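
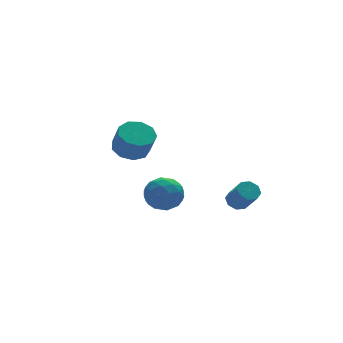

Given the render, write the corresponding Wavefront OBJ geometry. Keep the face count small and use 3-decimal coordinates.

v 3.88 -2.873 -1.867
v 4.493 -2.672 -1.784
v 4.652 -3.626 -0.65
v 4.04 -3.827 -0.733
v 4.168 -2.408 -1.516
v 4.327 -3.361 -0.382
v 3.674 -2.416 -1.454
v 3.834 -3.369 -0.32
v 3.302 -2.692 -1.633
v 3.461 -3.645 -0.499
v 3.268 -3.074 -1.95
v 3.427 -4.028 -0.816
v 3.593 -3.339 -2.218
v 3.752 -4.292 -1.084
v 4.086 -3.331 -2.28
v 4.246 -4.284 -1.146
v 4.459 -3.055 -2.101
v 4.618 -4.008 -0.967
v 0.788 3.246 -0.234
v 1.361 4.03 0.138
v 1.444 3.339 1.467
v 0.872 2.554 1.094
v 0.67 4.159 0.248
v 0.753 3.468 1.577
v 0.035 3.861 0.133
v 0.118 3.17 1.462
v -0.248 3.275 -0.154
v -0.165 2.584 1.174
v -0.046 2.675 -0.479
v 0.037 1.984 0.85
v 0.547 2.342 -0.689
v 0.63 1.651 0.639
v 1.252 2.432 -0.687
v 1.335 1.741 0.642
v 1.741 2.902 -0.472
v 1.824 2.211 0.856
v 1.784 3.533 -0.147
v 1.867 2.842 1.182
v -0.415 -1.68 -1.124
v 0.149 -1.609 -0.203
v -0.049 -3.391 -1.217
v 0.515 -3.32 -0.296
v -0.562 -3.209 -0.281
v -0.788 -2.151 -0.224
v 0.888 -2.849 -1.196
v 0.662 -1.791 -1.139
v 0.955 -2.331 -0.247
v 0.058 -2.554 0.319
v 0.042 -2.446 -1.739
v -0.855 -2.669 -1.173
v -0.165 -1.494 -0.655
v 0.265 -3.506 -0.765
v -0.368 -3.44 -0.756
v -0.036 -3.399 -0.214
v -0.716 -1.813 -0.668
v -0.385 -1.771 -0.126
v -0.802 -2.712 -0.172
v 0.485 -3.229 -1.294
v 0.816 -3.187 -0.752
v 0.136 -1.601 -1.206
v 0.468 -1.56 -0.664
v 0.902 -2.288 -1.248
v 0.64 -1.877 -0.14
v 0.855 -2.883 -0.194
v 1.074 -2.606 -0.724
v 0.941 -1.984 -0.69
v 0.113 -2.008 0.193
v 0.328 -3.014 0.138
v -0.305 -2.948 0.147
v -0.438 -2.327 0.18
v 0.587 -2.433 0.167
v -0.228 -1.986 -1.558
v -0.013 -2.992 -1.613
v 0.538 -2.673 -1.6
v 0.405 -2.052 -1.567
v -0.755 -2.117 -1.226
v -0.54 -3.123 -1.28
v -0.841 -3.016 -0.73
v -0.974 -2.394 -0.696
v -0.487 -2.567 -1.587
f 2 1 5
f 2 5 3
f 3 5 6
f 3 6 4
f 5 1 7
f 5 7 6
f 6 7 8
f 6 8 4
f 7 1 9
f 7 9 8
f 8 9 10
f 8 10 4
f 9 1 11
f 9 11 10
f 10 11 12
f 10 12 4
f 11 1 13
f 11 13 12
f 12 13 14
f 12 14 4
f 13 1 15
f 13 15 14
f 14 15 16
f 14 16 4
f 15 1 17
f 15 17 16
f 16 17 18
f 16 18 4
f 17 1 2
f 17 2 18
f 18 2 3
f 18 3 4
f 20 19 23
f 20 23 21
f 21 23 24
f 21 24 22
f 23 19 25
f 23 25 24
f 24 25 26
f 24 26 22
f 25 19 27
f 25 27 26
f 26 27 28
f 26 28 22
f 27 19 29
f 27 29 28
f 28 29 30
f 28 30 22
f 29 19 31
f 29 31 30
f 30 31 32
f 30 32 22
f 31 19 33
f 31 33 32
f 32 33 34
f 32 34 22
f 33 19 35
f 33 35 34
f 34 35 36
f 34 36 22
f 35 19 37
f 35 37 36
f 36 37 38
f 36 38 22
f 37 19 20
f 37 20 38
f 38 20 21
f 38 21 22
f 39 76 55
f 76 50 79
f 55 79 44
f 76 79 55
f 39 55 51
f 55 44 56
f 51 56 40
f 55 56 51
f 39 51 60
f 51 40 61
f 60 61 46
f 51 61 60
f 39 60 72
f 60 46 75
f 72 75 49
f 60 75 72
f 39 72 76
f 72 49 80
f 76 80 50
f 72 80 76
f 40 56 67
f 56 44 70
f 67 70 48
f 56 70 67
f 44 79 57
f 79 50 78
f 57 78 43
f 79 78 57
f 50 80 77
f 80 49 73
f 77 73 41
f 80 73 77
f 49 75 74
f 75 46 62
f 74 62 45
f 75 62 74
f 46 61 66
f 61 40 63
f 66 63 47
f 61 63 66
f 42 68 54
f 68 48 69
f 54 69 43
f 68 69 54
f 42 54 52
f 54 43 53
f 52 53 41
f 54 53 52
f 42 52 59
f 52 41 58
f 59 58 45
f 52 58 59
f 42 59 64
f 59 45 65
f 64 65 47
f 59 65 64
f 42 64 68
f 64 47 71
f 68 71 48
f 64 71 68
f 43 69 57
f 69 48 70
f 57 70 44
f 69 70 57
f 41 53 77
f 53 43 78
f 77 78 50
f 53 78 77
f 45 58 74
f 58 41 73
f 74 73 49
f 58 73 74
f 47 65 66
f 65 45 62
f 66 62 46
f 65 62 66
f 48 71 67
f 71 47 63
f 67 63 40
f 71 63 67



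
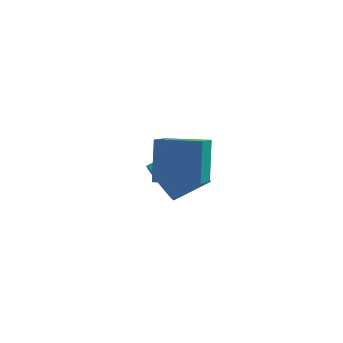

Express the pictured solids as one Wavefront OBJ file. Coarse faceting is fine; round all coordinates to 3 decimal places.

v -2.137 -4.066 2.314
v -2.259 -3.387 3.791
v -2.206 -2.597 1.634
v -2.328 -1.918 3.111
v -0.652 -3.962 2.389
v -0.774 -3.283 3.866
v -0.721 -2.493 1.709
v -0.843 -1.814 3.186
v -2.969 -0.181 0.072
v -2.452 -0.377 -0.56
v -1.394 0.365 0.076
v -1.911 0.561 0.708
v -2.641 -0.004 -0.681
v -1.583 0.738 -0.045
v -2.917 0.321 -0.599
v -1.86 1.063 0.036
v -3.208 0.512 -0.338
v -2.15 1.254 0.297
v -3.435 0.517 0.033
v -2.377 1.259 0.669
v -3.537 0.335 0.414
v -2.479 1.077 1.05
v -3.486 0.015 0.704
v -2.428 0.757 1.34
v -3.297 -0.358 0.825
v -2.239 0.384 1.461
v -3.02 -0.683 0.744
v -1.963 0.059 1.379
v -2.73 -0.874 0.483
v -1.672 -0.132 1.118
v -2.503 -0.879 0.111
v -1.445 -0.137 0.747
v -2.401 -0.697 -0.27
v -1.343 0.045 0.366
f 2 4 1
f 5 2 1
f 1 4 3
f 3 5 1
f 2 8 4
f 6 2 5
f 6 8 2
f 4 8 3
f 7 5 3
f 3 8 7
f 7 6 5
f 8 6 7
f 10 9 13
f 10 13 11
f 11 13 14
f 11 14 12
f 13 9 15
f 13 15 14
f 14 15 16
f 14 16 12
f 15 9 17
f 15 17 16
f 16 17 18
f 16 18 12
f 17 9 19
f 17 19 18
f 18 19 20
f 18 20 12
f 19 9 21
f 19 21 20
f 20 21 22
f 20 22 12
f 21 9 23
f 21 23 22
f 22 23 24
f 22 24 12
f 23 9 25
f 23 25 24
f 24 25 26
f 24 26 12
f 25 9 27
f 25 27 26
f 26 27 28
f 26 28 12
f 27 9 29
f 27 29 28
f 28 29 30
f 28 30 12
f 29 9 31
f 29 31 30
f 30 31 32
f 30 32 12
f 31 9 33
f 31 33 32
f 32 33 34
f 32 34 12
f 33 9 10
f 33 10 34
f 34 10 11
f 34 11 12



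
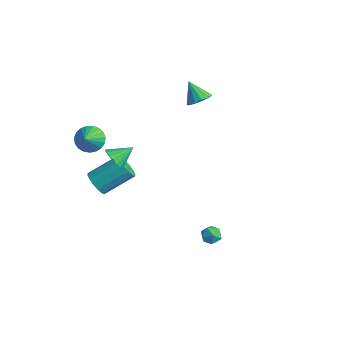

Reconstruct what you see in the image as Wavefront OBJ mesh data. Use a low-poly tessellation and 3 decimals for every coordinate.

v -3.932 -3.519 2.553
v -3.142 -3.339 2.186
v -3.288 -4.401 3.507
v -3.168 -3.077 2.445
v -3.325 -2.891 2.724
v -3.588 -2.814 2.973
v -3.91 -2.858 3.149
v -4.236 -3.017 3.223
v -4.51 -3.263 3.18
v -4.683 -3.553 3.03
v -4.727 -3.837 2.796
v -4.634 -4.066 2.521
v -4.419 -4.201 2.252
v -4.12 -4.217 2.034
v -3.788 -4.113 1.906
v -3.482 -3.906 1.891
v -3.253 -3.632 1.989
v -1.002 -4.255 3.185
v -0.329 -4.619 3.419
v -0.638 -3.165 3.835
v -0.234 -4.467 3.111
v -0.291 -4.273 2.818
v -0.489 -4.076 2.598
v -0.788 -3.914 2.494
v -1.13 -3.819 2.526
v -1.446 -3.811 2.69
v -1.675 -3.891 2.951
v -1.77 -4.043 3.259
v -1.713 -4.236 3.552
v -1.515 -4.434 3.772
v -1.215 -4.596 3.877
v -0.874 -4.69 3.844
v -0.557 -4.699 3.681
v -4.14 -3.006 -1.956
v -3.723 -2.732 -2.645
v -2.984 -1.06 -1.532
v -3.4 -1.334 -0.844
v -4.119 -2.541 -2.668
v -3.38 -0.87 -1.555
v -4.521 -2.475 -2.5
v -3.781 -0.804 -1.388
v -4.82 -2.551 -2.187
v -4.081 -0.88 -1.074
v -4.937 -2.749 -1.812
v -4.198 -1.078 -0.699
v -4.84 -3.016 -1.476
v -4.101 -1.344 -0.363
v -4.556 -3.28 -1.268
v -3.817 -1.608 -0.155
v -4.16 -3.47 -1.245
v -3.421 -1.799 -0.132
v -3.759 -3.536 -1.412
v -3.019 -1.865 -0.3
v -3.459 -3.46 -1.726
v -2.72 -1.789 -0.613
v -3.342 -3.262 -2.101
v -2.603 -1.591 -0.988
v -3.439 -2.996 -2.437
v -2.7 -1.324 -1.324
v 3.011 -0.045 -3.262
v 3.54 -0.443 -3.142
v 2.34 -0.877 -3.058
v 2.869 -1.275 -2.938
v 2.718 -0.777 -2.511
v 3.133 -0.262 -2.637
v 2.747 -1.058 -3.563
v 3.162 -0.543 -3.689
v 3.377 -1.068 -3.327
v 3.36 -0.895 -2.678
v 2.52 -0.425 -3.522
v 2.503 -0.252 -2.873
v -3.032 3.91 2.298
v -2.451 3.595 2.767
v -3.948 3.89 3.422
v -2.415 4.049 2.804
v -2.574 4.458 2.681
v -2.88 4.693 2.436
v -3.233 4.68 2.148
v -3.522 4.422 1.907
v -3.656 4.001 1.79
v -3.592 3.552 1.835
v -3.349 3.216 2.027
v -3.006 3.1 2.305
v -2.671 3.242 2.581
f 2 1 4
f 2 4 3
f 4 1 5
f 4 5 3
f 5 1 6
f 5 6 3
f 6 1 7
f 6 7 3
f 7 1 8
f 7 8 3
f 8 1 9
f 8 9 3
f 9 1 10
f 9 10 3
f 10 1 11
f 10 11 3
f 11 1 12
f 11 12 3
f 12 1 13
f 12 13 3
f 13 1 14
f 13 14 3
f 14 1 15
f 14 15 3
f 15 1 16
f 15 16 3
f 16 1 17
f 16 17 3
f 17 1 2
f 17 2 3
f 19 18 21
f 19 21 20
f 21 18 22
f 21 22 20
f 22 18 23
f 22 23 20
f 23 18 24
f 23 24 20
f 24 18 25
f 24 25 20
f 25 18 26
f 25 26 20
f 26 18 27
f 26 27 20
f 27 18 28
f 27 28 20
f 28 18 29
f 28 29 20
f 29 18 30
f 29 30 20
f 30 18 31
f 30 31 20
f 31 18 32
f 31 32 20
f 32 18 33
f 32 33 20
f 33 18 19
f 33 19 20
f 35 34 38
f 35 38 36
f 36 38 39
f 36 39 37
f 38 34 40
f 38 40 39
f 39 40 41
f 39 41 37
f 40 34 42
f 40 42 41
f 41 42 43
f 41 43 37
f 42 34 44
f 42 44 43
f 43 44 45
f 43 45 37
f 44 34 46
f 44 46 45
f 45 46 47
f 45 47 37
f 46 34 48
f 46 48 47
f 47 48 49
f 47 49 37
f 48 34 50
f 48 50 49
f 49 50 51
f 49 51 37
f 50 34 52
f 50 52 51
f 51 52 53
f 51 53 37
f 52 34 54
f 52 54 53
f 53 54 55
f 53 55 37
f 54 34 56
f 54 56 55
f 55 56 57
f 55 57 37
f 56 34 58
f 56 58 57
f 57 58 59
f 57 59 37
f 58 34 35
f 58 35 59
f 59 35 36
f 59 36 37
f 60 71 65
f 60 65 61
f 60 61 67
f 60 67 70
f 60 70 71
f 61 65 69
f 65 71 64
f 71 70 62
f 70 67 66
f 67 61 68
f 63 69 64
f 63 64 62
f 63 62 66
f 63 66 68
f 63 68 69
f 64 69 65
f 62 64 71
f 66 62 70
f 68 66 67
f 69 68 61
f 73 72 75
f 73 75 74
f 75 72 76
f 75 76 74
f 76 72 77
f 76 77 74
f 77 72 78
f 77 78 74
f 78 72 79
f 78 79 74
f 79 72 80
f 79 80 74
f 80 72 81
f 80 81 74
f 81 72 82
f 81 82 74
f 82 72 83
f 82 83 74
f 83 72 84
f 83 84 74
f 84 72 73
f 84 73 74



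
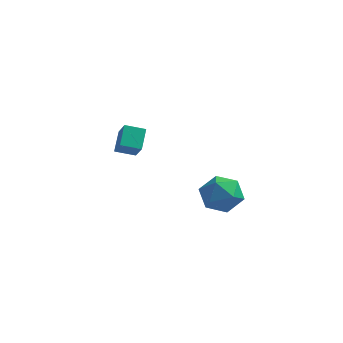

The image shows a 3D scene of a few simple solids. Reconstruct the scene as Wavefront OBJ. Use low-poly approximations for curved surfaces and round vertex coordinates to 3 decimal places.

v 2.464 -0.598 -1.412
v 3.062 -0.254 -2.06
v 2.658 -2.006 -1.98
v 3.256 -1.662 -2.628
v 3.506 -1.678 -1.715
v 3.385 -0.808 -1.364
v 2.335 -1.452 -2.676
v 2.214 -0.582 -2.325
v 2.982 -0.782 -2.841
v 3.706 -0.921 -2.247
v 2.014 -1.339 -1.793
v 2.738 -1.478 -1.199
v -2.747 2.165 -2.65
v -2.866 3.018 -1.982
v -1.935 2.483 -2.911
v -2.055 3.336 -2.243
v -2.285 1.624 -1.877
v -2.405 2.477 -1.209
v -1.474 1.942 -2.138
v -1.593 2.795 -1.47
f 1 12 6
f 1 6 2
f 1 2 8
f 1 8 11
f 1 11 12
f 2 6 10
f 6 12 5
f 12 11 3
f 11 8 7
f 8 2 9
f 4 10 5
f 4 5 3
f 4 3 7
f 4 7 9
f 4 9 10
f 5 10 6
f 3 5 12
f 7 3 11
f 9 7 8
f 10 9 2
f 14 16 13
f 17 14 13
f 13 16 15
f 15 17 13
f 14 20 16
f 18 14 17
f 18 20 14
f 16 20 15
f 19 17 15
f 15 20 19
f 19 18 17
f 20 18 19



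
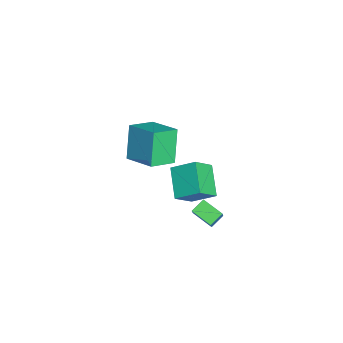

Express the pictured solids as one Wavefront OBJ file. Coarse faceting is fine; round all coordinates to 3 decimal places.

v -2.172 0.173 -2.018
v -1.412 -0.677 -0.998
v -1.861 1.445 -1.19
v -1.101 0.595 -0.17
v -0.559 0.425 -3.01
v 0.201 -0.425 -1.99
v -0.248 1.697 -2.182
v 0.512 0.847 -1.162
v 1.095 1.456 -3.447
v 0.425 0.501 -2.97
v 0.58 2.036 -3.01
v -0.09 1.081 -2.533
v 1.93 1.399 -2.387
v 1.26 0.444 -1.91
v 1.415 1.979 -1.95
v 0.745 1.024 -1.473
v 0.566 -1.63 2.048
v -0.384 -1.518 3.804
v 1.785 -0.396 2.629
v 0.835 -0.284 4.385
v 1.445 -2.756 2.595
v 0.495 -2.644 4.351
v 2.664 -1.522 3.176
v 1.714 -1.41 4.932
f 2 4 1
f 5 2 1
f 1 4 3
f 3 5 1
f 2 8 4
f 6 2 5
f 6 8 2
f 4 8 3
f 7 5 3
f 3 8 7
f 7 6 5
f 8 6 7
f 10 12 9
f 13 10 9
f 9 12 11
f 11 13 9
f 10 16 12
f 14 10 13
f 14 16 10
f 12 16 11
f 15 13 11
f 11 16 15
f 15 14 13
f 16 14 15
f 18 20 17
f 21 18 17
f 17 20 19
f 19 21 17
f 18 24 20
f 22 18 21
f 22 24 18
f 20 24 19
f 23 21 19
f 19 24 23
f 23 22 21
f 24 22 23



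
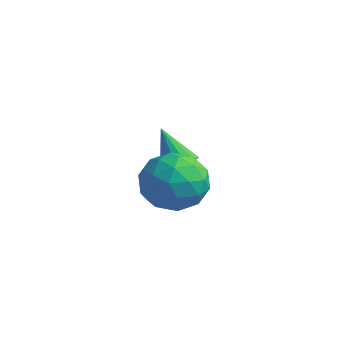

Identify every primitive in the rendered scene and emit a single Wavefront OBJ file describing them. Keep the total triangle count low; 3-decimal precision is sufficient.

v -3.205 1.528 -0.031
v -2.799 0.982 0.174
v -4.015 1.452 1.371
v -2.623 1.282 0.293
v -2.602 1.648 0.324
v -2.743 1.981 0.261
v -3.008 2.193 0.119
v -3.326 2.227 -0.063
v -3.611 2.073 -0.236
v -3.788 1.773 -0.354
v -3.808 1.408 -0.385
v -3.667 1.074 -0.322
v -3.403 0.862 -0.18
v -3.085 0.829 0.001
v -0.525 -1.192 1.388
v 0.653 -1.267 1.25
v -0.493 -2.753 2.51
v 0.685 -2.828 2.372
v 0.215 -1.934 2.999
v 0.195 -0.97 2.306
v -0.035 -3.05 1.454
v -0.055 -2.086 0.761
v 0.955 -2.415 1.291
v 1.11 -1.725 2.246
v -0.95 -2.295 1.514
v -0.795 -1.605 2.469
v 0.061 -1.093 1.221
v 0.099 -2.927 2.539
v -0.177 -2.402 2.908
v 0.515 -2.446 2.827
v -0.208 -0.918 1.841
v 0.484 -0.962 1.76
v 0.227 -1.354 2.788
v -0.324 -3.058 2
v 0.368 -3.102 1.919
v -0.355 -1.574 0.933
v 0.337 -1.618 0.852
v -0.067 -2.666 0.972
v 0.931 -1.811 1.164
v 0.95 -2.729 1.823
v 0.527 -2.859 1.284
v 0.515 -2.292 0.876
v 1.022 -1.406 1.725
v 1.041 -2.323 2.385
v 0.765 -1.798 2.753
v 0.753 -1.231 2.346
v 1.2 -2.081 1.749
v -0.881 -1.697 1.375
v -0.862 -2.614 2.035
v -0.593 -2.789 1.414
v -0.605 -2.222 1.007
v -0.79 -1.291 1.937
v -0.771 -2.209 2.596
v -0.355 -1.728 2.884
v -0.367 -1.161 2.476
v -1.04 -1.939 2.011
f 2 1 4
f 2 4 3
f 4 1 5
f 4 5 3
f 5 1 6
f 5 6 3
f 6 1 7
f 6 7 3
f 7 1 8
f 7 8 3
f 8 1 9
f 8 9 3
f 9 1 10
f 9 10 3
f 10 1 11
f 10 11 3
f 11 1 12
f 11 12 3
f 12 1 13
f 12 13 3
f 13 1 14
f 13 14 3
f 14 1 2
f 14 2 3
f 15 52 31
f 52 26 55
f 31 55 20
f 52 55 31
f 15 31 27
f 31 20 32
f 27 32 16
f 31 32 27
f 15 27 36
f 27 16 37
f 36 37 22
f 27 37 36
f 15 36 48
f 36 22 51
f 48 51 25
f 36 51 48
f 15 48 52
f 48 25 56
f 52 56 26
f 48 56 52
f 16 32 43
f 32 20 46
f 43 46 24
f 32 46 43
f 20 55 33
f 55 26 54
f 33 54 19
f 55 54 33
f 26 56 53
f 56 25 49
f 53 49 17
f 56 49 53
f 25 51 50
f 51 22 38
f 50 38 21
f 51 38 50
f 22 37 42
f 37 16 39
f 42 39 23
f 37 39 42
f 18 44 30
f 44 24 45
f 30 45 19
f 44 45 30
f 18 30 28
f 30 19 29
f 28 29 17
f 30 29 28
f 18 28 35
f 28 17 34
f 35 34 21
f 28 34 35
f 18 35 40
f 35 21 41
f 40 41 23
f 35 41 40
f 18 40 44
f 40 23 47
f 44 47 24
f 40 47 44
f 19 45 33
f 45 24 46
f 33 46 20
f 45 46 33
f 17 29 53
f 29 19 54
f 53 54 26
f 29 54 53
f 21 34 50
f 34 17 49
f 50 49 25
f 34 49 50
f 23 41 42
f 41 21 38
f 42 38 22
f 41 38 42
f 24 47 43
f 47 23 39
f 43 39 16
f 47 39 43



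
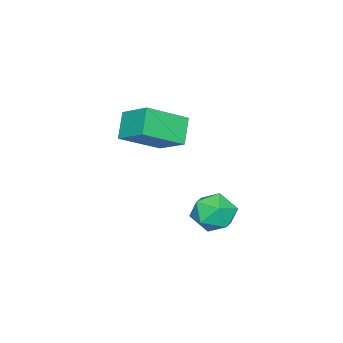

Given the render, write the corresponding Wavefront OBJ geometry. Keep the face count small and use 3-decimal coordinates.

v 1.955 0.241 -2.856
v 2.488 0.74 -3.698
v 3.532 -0.34 -2.202
v 4.065 0.159 -3.044
v 3.571 0.773 -2.256
v 2.596 1.132 -2.661
v 3.424 -0.732 -3.239
v 2.449 -0.373 -3.644
v 3.396 0.138 -3.935
v 3.486 1.068 -3.328
v 2.534 -0.668 -2.572
v 2.624 0.262 -1.965
v 3.537 -3.887 2.2
v 3.967 -2.446 3.035
v 1.952 -2.81 1.16
v 2.382 -1.37 1.995
v 4.458 -3.55 1.145
v 4.888 -2.11 1.98
v 2.873 -2.474 0.105
v 3.303 -1.033 0.94
f 1 12 6
f 1 6 2
f 1 2 8
f 1 8 11
f 1 11 12
f 2 6 10
f 6 12 5
f 12 11 3
f 11 8 7
f 8 2 9
f 4 10 5
f 4 5 3
f 4 3 7
f 4 7 9
f 4 9 10
f 5 10 6
f 3 5 12
f 7 3 11
f 9 7 8
f 10 9 2
f 14 16 13
f 17 14 13
f 13 16 15
f 15 17 13
f 14 20 16
f 18 14 17
f 18 20 14
f 16 20 15
f 19 17 15
f 15 20 19
f 19 18 17
f 20 18 19



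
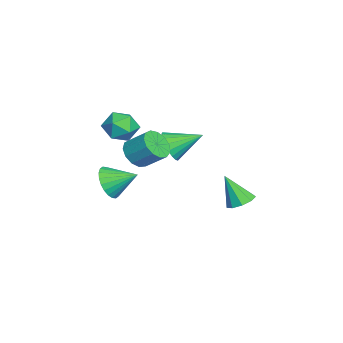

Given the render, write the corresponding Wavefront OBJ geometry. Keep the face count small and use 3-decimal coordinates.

v -2.938 -3.5 0.597
v -2.247 -2.908 0.09
v -2.033 -4.872 0.23
v -1.342 -4.28 -0.277
v -1.422 -4.215 0.759
v -1.982 -3.368 0.986
v -2.298 -4.412 -0.666
v -2.858 -3.565 -0.439
v -1.852 -3.472 -0.69
v -1.31 -3.351 0.191
v -2.97 -4.429 0.129
v -2.428 -4.308 1.01
v 3.426 -3.881 -0.686
v 4.174 -3.672 -1.3
v 3.614 -2.519 0.006
v 3.873 -3.53 -1.497
v 3.504 -3.442 -1.57
v 3.124 -3.421 -1.509
v 2.789 -3.47 -1.323
v 2.551 -3.582 -1.039
v 2.447 -3.739 -0.702
v 2.491 -3.917 -0.363
v 2.678 -4.091 -0.072
v 2.979 -4.232 0.124
v 3.348 -4.32 0.198
v 3.729 -4.341 0.136
v 4.064 -4.292 -0.05
v 4.301 -4.181 -0.334
v 4.406 -4.024 -0.671
v 4.361 -3.845 -1.01
v -1.132 -3.029 -1.202
v -0.236 -3.173 -1.405
v 0.148 -2.096 -0.481
v -0.748 -1.951 -0.278
v -0.409 -2.817 -1.748
v -0.026 -1.74 -0.824
v -0.812 -2.528 -1.918
v -0.429 -1.451 -0.994
v -1.316 -2.398 -1.86
v -0.933 -1.321 -0.936
v -1.762 -2.468 -1.594
v -1.379 -1.391 -0.67
v -2.008 -2.716 -1.203
v -1.624 -1.639 -0.279
v -1.975 -3.063 -0.812
v -1.592 -1.986 0.112
v -1.675 -3.4 -0.544
v -1.291 -2.322 0.38
v -1.202 -3.618 -0.486
v -0.819 -2.541 0.438
v -0.707 -3.649 -0.655
v -0.324 -2.572 0.269
v -0.347 -3.483 -0.997
v 0.037 -2.406 -0.073
v -2.826 -1.466 -1.562
v -2.414 -1.044 -2.345
v -2.954 0.186 -0.738
v -2.84 -1.029 -2.439
v -3.262 -1.102 -2.36
v -3.599 -1.246 -2.123
v -3.782 -1.434 -1.775
v -3.776 -1.628 -1.384
v -3.582 -1.79 -1.029
v -3.238 -1.888 -0.779
v -2.812 -1.902 -0.685
v -2.389 -1.83 -0.764
v -2.053 -1.686 -1.001
v -1.87 -1.498 -1.349
v -1.876 -1.303 -1.74
v -2.07 -1.141 -2.095
v 1.055 2.274 -3.155
v 1.827 2.356 -2.963
v 0.745 1.446 -1.565
v 1.544 2.791 -2.791
v 1.032 2.985 -2.789
v 0.531 2.846 -2.959
v 0.275 2.44 -3.221
v 0.383 1.956 -3.452
v 0.806 1.621 -3.544
v 1.345 1.592 -3.455
v 1.748 1.882 -3.225
f 1 12 6
f 1 6 2
f 1 2 8
f 1 8 11
f 1 11 12
f 2 6 10
f 6 12 5
f 12 11 3
f 11 8 7
f 8 2 9
f 4 10 5
f 4 5 3
f 4 3 7
f 4 7 9
f 4 9 10
f 5 10 6
f 3 5 12
f 7 3 11
f 9 7 8
f 10 9 2
f 14 13 16
f 14 16 15
f 16 13 17
f 16 17 15
f 17 13 18
f 17 18 15
f 18 13 19
f 18 19 15
f 19 13 20
f 19 20 15
f 20 13 21
f 20 21 15
f 21 13 22
f 21 22 15
f 22 13 23
f 22 23 15
f 23 13 24
f 23 24 15
f 24 13 25
f 24 25 15
f 25 13 26
f 25 26 15
f 26 13 27
f 26 27 15
f 27 13 28
f 27 28 15
f 28 13 29
f 28 29 15
f 29 13 30
f 29 30 15
f 30 13 14
f 30 14 15
f 32 31 35
f 32 35 33
f 33 35 36
f 33 36 34
f 35 31 37
f 35 37 36
f 36 37 38
f 36 38 34
f 37 31 39
f 37 39 38
f 38 39 40
f 38 40 34
f 39 31 41
f 39 41 40
f 40 41 42
f 40 42 34
f 41 31 43
f 41 43 42
f 42 43 44
f 42 44 34
f 43 31 45
f 43 45 44
f 44 45 46
f 44 46 34
f 45 31 47
f 45 47 46
f 46 47 48
f 46 48 34
f 47 31 49
f 47 49 48
f 48 49 50
f 48 50 34
f 49 31 51
f 49 51 50
f 50 51 52
f 50 52 34
f 51 31 53
f 51 53 52
f 52 53 54
f 52 54 34
f 53 31 32
f 53 32 54
f 54 32 33
f 54 33 34
f 56 55 58
f 56 58 57
f 58 55 59
f 58 59 57
f 59 55 60
f 59 60 57
f 60 55 61
f 60 61 57
f 61 55 62
f 61 62 57
f 62 55 63
f 62 63 57
f 63 55 64
f 63 64 57
f 64 55 65
f 64 65 57
f 65 55 66
f 65 66 57
f 66 55 67
f 66 67 57
f 67 55 68
f 67 68 57
f 68 55 69
f 68 69 57
f 69 55 70
f 69 70 57
f 70 55 56
f 70 56 57
f 72 71 74
f 72 74 73
f 74 71 75
f 74 75 73
f 75 71 76
f 75 76 73
f 76 71 77
f 76 77 73
f 77 71 78
f 77 78 73
f 78 71 79
f 78 79 73
f 79 71 80
f 79 80 73
f 80 71 81
f 80 81 73
f 81 71 72
f 81 72 73



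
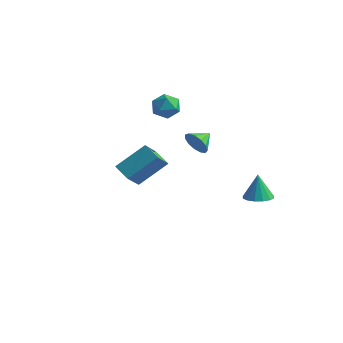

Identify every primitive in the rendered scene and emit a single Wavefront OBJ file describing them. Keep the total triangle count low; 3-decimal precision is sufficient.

v 0.043 -4.339 1.817
v 0.935 -3.075 3.02
v -0.16 -3.165 0.734
v 0.732 -1.901 1.937
v 0.968 -4.579 1.383
v 1.86 -3.315 2.586
v 0.765 -3.405 0.3
v 1.657 -2.141 1.503
v 2.415 -0.832 2.591
v 2.913 -0.725 2.013
v 2.605 0.112 2.929
v 2.526 -0.594 1.867
v 2.104 -0.539 1.95
v 1.78 -0.576 2.237
v 1.658 -0.695 2.636
v 1.776 -0.857 3.021
v 2.097 -1.011 3.269
v 2.519 -1.108 3.302
v 2.907 -1.117 3.109
v 3.139 -1.036 2.752
v 3.141 -0.89 2.343
v -2.103 3.547 2.196
v -1.374 3.182 1.884
v -2.506 2.298 2.716
v -1.777 1.933 2.404
v -1.733 2.499 3.067
v -1.484 3.271 2.746
v -2.396 2.209 1.854
v -2.147 2.981 1.533
v -1.555 2.355 1.673
v -1.145 2.535 2.423
v -2.735 2.945 2.177
v -2.325 3.125 2.927
v 3.651 3.101 -2.891
v 4.455 2.955 -2.747
v 3.429 3.359 -1.389
v 4.431 3.377 -2.823
v 4.197 3.726 -2.917
v 3.818 3.907 -3.004
v 3.393 3.872 -3.061
v 3.038 3.631 -3.072
v 2.847 3.248 -3.035
v 2.871 2.826 -2.959
v 3.104 2.477 -2.865
v 3.484 2.296 -2.778
v 3.909 2.331 -2.721
v 4.264 2.572 -2.71
f 2 4 1
f 5 2 1
f 1 4 3
f 3 5 1
f 2 8 4
f 6 2 5
f 6 8 2
f 4 8 3
f 7 5 3
f 3 8 7
f 7 6 5
f 8 6 7
f 10 9 12
f 10 12 11
f 12 9 13
f 12 13 11
f 13 9 14
f 13 14 11
f 14 9 15
f 14 15 11
f 15 9 16
f 15 16 11
f 16 9 17
f 16 17 11
f 17 9 18
f 17 18 11
f 18 9 19
f 18 19 11
f 19 9 20
f 19 20 11
f 20 9 21
f 20 21 11
f 21 9 10
f 21 10 11
f 22 33 27
f 22 27 23
f 22 23 29
f 22 29 32
f 22 32 33
f 23 27 31
f 27 33 26
f 33 32 24
f 32 29 28
f 29 23 30
f 25 31 26
f 25 26 24
f 25 24 28
f 25 28 30
f 25 30 31
f 26 31 27
f 24 26 33
f 28 24 32
f 30 28 29
f 31 30 23
f 35 34 37
f 35 37 36
f 37 34 38
f 37 38 36
f 38 34 39
f 38 39 36
f 39 34 40
f 39 40 36
f 40 34 41
f 40 41 36
f 41 34 42
f 41 42 36
f 42 34 43
f 42 43 36
f 43 34 44
f 43 44 36
f 44 34 45
f 44 45 36
f 45 34 46
f 45 46 36
f 46 34 47
f 46 47 36
f 47 34 35
f 47 35 36



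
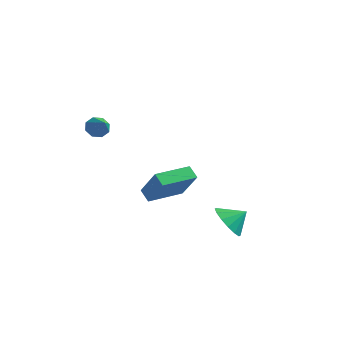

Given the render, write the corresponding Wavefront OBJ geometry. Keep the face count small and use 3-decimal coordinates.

v -3.574 -0.561 0.837
v -3.2 -0.035 0.907
v -2.746 -1.259 1.643
v -3.557 -0.061 1.252
v -3.925 -0.381 1.354
v -4.087 -0.806 1.153
v -3.949 -1.088 0.767
v -3.592 -1.061 0.422
v -3.224 -0.742 0.32
v -3.062 -0.317 0.521
v 3.313 -0.111 -4.215
v 3.96 -0.018 -5.025
v 4.047 0.451 -3.565
v 3.645 0.418 -5.047
v 3.241 0.713 -4.846
v 2.857 0.786 -4.476
v 2.595 0.619 -4.036
v 2.525 0.256 -3.645
v 2.667 -0.205 -3.406
v 2.982 -0.641 -3.384
v 3.386 -0.935 -3.585
v 3.77 -1.008 -3.954
v 4.032 -0.841 -4.394
v 4.102 -0.479 -4.786
v -2.109 1.086 -4.029
v -1.048 0.634 -2.383
v -1.171 2.951 -4.122
v -0.11 2.499 -2.476
v -1.51 0.761 -4.504
v -0.449 0.309 -2.858
v -0.572 2.626 -4.597
v 0.489 2.174 -2.951
f 2 1 4
f 2 4 3
f 4 1 5
f 4 5 3
f 5 1 6
f 5 6 3
f 6 1 7
f 6 7 3
f 7 1 8
f 7 8 3
f 8 1 9
f 8 9 3
f 9 1 10
f 9 10 3
f 10 1 2
f 10 2 3
f 12 11 14
f 12 14 13
f 14 11 15
f 14 15 13
f 15 11 16
f 15 16 13
f 16 11 17
f 16 17 13
f 17 11 18
f 17 18 13
f 18 11 19
f 18 19 13
f 19 11 20
f 19 20 13
f 20 11 21
f 20 21 13
f 21 11 22
f 21 22 13
f 22 11 23
f 22 23 13
f 23 11 24
f 23 24 13
f 24 11 12
f 24 12 13
f 26 28 25
f 29 26 25
f 25 28 27
f 27 29 25
f 26 32 28
f 30 26 29
f 30 32 26
f 28 32 27
f 31 29 27
f 27 32 31
f 31 30 29
f 32 30 31



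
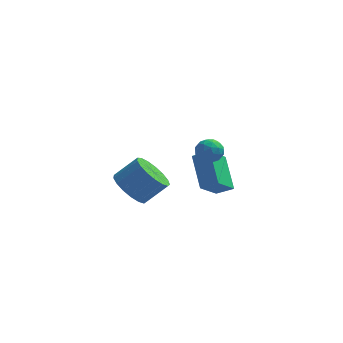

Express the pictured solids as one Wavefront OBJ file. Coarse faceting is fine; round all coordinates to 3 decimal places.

v -0.543 -3.305 -1.394
v 0.179 -3.859 -1.937
v 1.205 -3.51 -0.93
v 0.483 -2.955 -0.386
v 0.212 -3.393 -2.133
v 1.238 -3.043 -1.125
v 0.072 -2.906 -2.159
v 1.098 -2.556 -1.152
v -0.209 -2.51 -2.01
v 0.817 -2.16 -1.003
v -0.566 -2.297 -1.72
v 0.46 -1.947 -0.713
v -0.919 -2.314 -1.355
v 0.108 -1.964 -0.348
v -1.185 -2.559 -0.999
v -0.158 -2.209 0.008
v -1.304 -2.974 -0.733
v -0.277 -2.624 0.274
v -1.249 -3.465 -0.619
v -0.222 -3.116 0.388
v -1.032 -3.92 -0.682
v -0.005 -3.57 0.325
v -0.703 -4.233 -0.908
v 0.323 -3.884 0.099
v -0.338 -4.334 -1.245
v 0.688 -3.984 -0.238
v -0.02 -4.199 -1.616
v 1.007 -3.849 -0.609
v 2.847 1.947 -4.796
v 2.199 0.766 -3.711
v 2.282 3.433 -3.517
v 1.634 2.252 -2.432
v 3.706 1.888 -4.348
v 3.058 0.707 -3.263
v 3.141 3.374 -3.069
v 2.493 2.193 -1.984
v 2.35 -2.632 0.82
v 2.887 -2.273 0.539
v 3.073 -3.167 1.521
v 3.61 -2.808 1.24
v 3.132 -2.474 1.634
v 2.685 -2.144 1.202
v 3.275 -3.296 0.858
v 2.828 -2.966 0.426
v 3.459 -2.684 0.563
v 3.37 -2.176 1.043
v 2.59 -3.264 1.017
v 2.501 -2.756 1.497
v 2.555 -2.406 0.618
v 3.405 -3.034 1.442
v 3.124 -2.838 1.674
v 3.44 -2.627 1.509
v 2.436 -2.33 1.008
v 2.752 -2.119 0.843
v 2.896 -2.237 1.486
v 3.208 -3.321 1.217
v 3.524 -3.11 1.052
v 2.52 -2.813 0.551
v 2.836 -2.602 0.386
v 3.064 -3.203 0.574
v 3.207 -2.436 0.467
v 3.632 -2.75 0.879
v 3.435 -3.037 0.655
v 3.172 -2.843 0.4
v 3.155 -2.137 0.749
v 3.58 -2.452 1.161
v 3.299 -2.255 1.393
v 3.036 -2.061 1.138
v 3.491 -2.379 0.763
v 2.38 -2.988 0.899
v 2.805 -3.303 1.311
v 2.924 -3.379 0.922
v 2.661 -3.185 0.667
v 2.328 -2.69 1.181
v 2.753 -3.004 1.593
v 2.788 -2.597 1.66
v 2.525 -2.403 1.405
v 2.469 -3.061 1.297
f 2 1 5
f 2 5 3
f 3 5 6
f 3 6 4
f 5 1 7
f 5 7 6
f 6 7 8
f 6 8 4
f 7 1 9
f 7 9 8
f 8 9 10
f 8 10 4
f 9 1 11
f 9 11 10
f 10 11 12
f 10 12 4
f 11 1 13
f 11 13 12
f 12 13 14
f 12 14 4
f 13 1 15
f 13 15 14
f 14 15 16
f 14 16 4
f 15 1 17
f 15 17 16
f 16 17 18
f 16 18 4
f 17 1 19
f 17 19 18
f 18 19 20
f 18 20 4
f 19 1 21
f 19 21 20
f 20 21 22
f 20 22 4
f 21 1 23
f 21 23 22
f 22 23 24
f 22 24 4
f 23 1 25
f 23 25 24
f 24 25 26
f 24 26 4
f 25 1 27
f 25 27 26
f 26 27 28
f 26 28 4
f 27 1 2
f 27 2 28
f 28 2 3
f 28 3 4
f 30 32 29
f 33 30 29
f 29 32 31
f 31 33 29
f 30 36 32
f 34 30 33
f 34 36 30
f 32 36 31
f 35 33 31
f 31 36 35
f 35 34 33
f 36 34 35
f 37 74 53
f 74 48 77
f 53 77 42
f 74 77 53
f 37 53 49
f 53 42 54
f 49 54 38
f 53 54 49
f 37 49 58
f 49 38 59
f 58 59 44
f 49 59 58
f 37 58 70
f 58 44 73
f 70 73 47
f 58 73 70
f 37 70 74
f 70 47 78
f 74 78 48
f 70 78 74
f 38 54 65
f 54 42 68
f 65 68 46
f 54 68 65
f 42 77 55
f 77 48 76
f 55 76 41
f 77 76 55
f 48 78 75
f 78 47 71
f 75 71 39
f 78 71 75
f 47 73 72
f 73 44 60
f 72 60 43
f 73 60 72
f 44 59 64
f 59 38 61
f 64 61 45
f 59 61 64
f 40 66 52
f 66 46 67
f 52 67 41
f 66 67 52
f 40 52 50
f 52 41 51
f 50 51 39
f 52 51 50
f 40 50 57
f 50 39 56
f 57 56 43
f 50 56 57
f 40 57 62
f 57 43 63
f 62 63 45
f 57 63 62
f 40 62 66
f 62 45 69
f 66 69 46
f 62 69 66
f 41 67 55
f 67 46 68
f 55 68 42
f 67 68 55
f 39 51 75
f 51 41 76
f 75 76 48
f 51 76 75
f 43 56 72
f 56 39 71
f 72 71 47
f 56 71 72
f 45 63 64
f 63 43 60
f 64 60 44
f 63 60 64
f 46 69 65
f 69 45 61
f 65 61 38
f 69 61 65



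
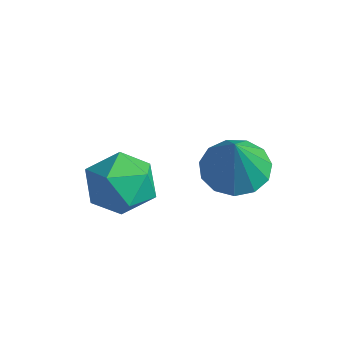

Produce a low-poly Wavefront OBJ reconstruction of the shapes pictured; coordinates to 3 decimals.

v 3.361 1.876 3.016
v 4.044 1.299 2.568
v 3.999 1.304 4.724
v 4.287 1.801 2.646
v 4.236 2.327 2.841
v 3.907 2.71 3.092
v 3.405 2.828 3.319
v 2.889 2.644 3.45
v 2.523 2.216 3.443
v 2.423 1.68 3.301
v 2.62 1.206 3.069
v 3.053 0.945 2.82
v 3.584 0.98 2.633
v 1.507 0.368 2.672
v 2.301 -0.299 3.108
v 0.839 -1.041 1.732
v 1.633 -1.708 2.168
v 0.812 -1.307 2.825
v 1.225 -0.436 3.406
v 1.915 -0.904 1.434
v 2.328 -0.033 2.015
v 2.553 -1.085 2.343
v 1.871 -1.335 3.203
v 1.269 -0.005 1.637
v 0.587 -0.255 2.497
f 2 1 4
f 2 4 3
f 4 1 5
f 4 5 3
f 5 1 6
f 5 6 3
f 6 1 7
f 6 7 3
f 7 1 8
f 7 8 3
f 8 1 9
f 8 9 3
f 9 1 10
f 9 10 3
f 10 1 11
f 10 11 3
f 11 1 12
f 11 12 3
f 12 1 13
f 12 13 3
f 13 1 2
f 13 2 3
f 14 25 19
f 14 19 15
f 14 15 21
f 14 21 24
f 14 24 25
f 15 19 23
f 19 25 18
f 25 24 16
f 24 21 20
f 21 15 22
f 17 23 18
f 17 18 16
f 17 16 20
f 17 20 22
f 17 22 23
f 18 23 19
f 16 18 25
f 20 16 24
f 22 20 21
f 23 22 15



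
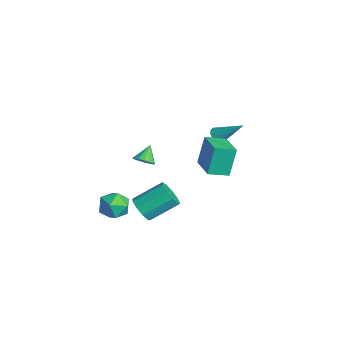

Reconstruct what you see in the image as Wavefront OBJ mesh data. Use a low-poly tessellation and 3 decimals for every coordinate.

v 0.244 0.675 -0.188
v -0.1 1.2 1.553
v 0.349 1.892 -0.534
v 0.006 2.417 1.207
v 2.094 0.623 0.193
v 1.751 1.148 1.934
v 2.2 1.84 -0.153
v 1.856 2.365 1.588
v 1.841 -3.054 -2.083
v 2.661 -3.217 -1.88
v 2.738 -1.549 -0.854
v 1.919 -1.386 -1.057
v 2.635 -2.908 -2.38
v 2.712 -1.24 -1.354
v 2.237 -2.668 -2.741
v 2.315 -0.999 -1.715
v 1.655 -2.608 -2.794
v 1.732 -0.94 -1.768
v 1.159 -2.757 -2.514
v 1.237 -1.089 -1.488
v 0.983 -3.045 -2.033
v 1.06 -1.377 -1.007
v 1.208 -3.337 -1.575
v 1.286 -1.669 -0.549
v 1.73 -3.497 -1.354
v 1.807 -1.829 -0.328
v 2.304 -3.449 -1.475
v 2.381 -1.781 -0.449
v -0.474 -3.077 -2.92
v 0.458 -3.428 -2.755
v -0.938 -4.552 -3.445
v -0.006 -4.903 -3.28
v -0.595 -4.65 -2.501
v -0.309 -3.739 -2.176
v -0.171 -4.241 -4.024
v 0.115 -3.33 -3.699
v 0.645 -4.148 -3.437
v 0.383 -4.401 -2.496
v -0.863 -3.579 -3.704
v -1.125 -3.832 -2.763
v -3.303 -1.337 -2.214
v -2.731 -1.175 -1.906
v -3.917 -0.743 -1.386
v -2.787 -0.918 -2.133
v -2.982 -0.774 -2.381
v -3.263 -0.78 -2.584
v -3.554 -0.936 -2.688
v -3.779 -1.2 -2.665
v -3.876 -1.5 -2.522
v -3.819 -1.757 -2.295
v -3.624 -1.901 -2.047
v -3.344 -1.894 -1.844
v -3.052 -1.738 -1.74
v -2.827 -1.475 -1.763
v -3.593 3.173 -1.219
v -3.127 3.175 -1.581
v -2.607 4.387 0.059
v -3.319 3.43 -1.674
v -3.598 3.603 -1.623
v -3.876 3.639 -1.444
v -4.064 3.528 -1.193
v -4.102 3.303 -0.951
v -3.978 3.038 -0.793
v -3.733 2.815 -0.771
v -3.443 2.706 -0.891
v -3.2 2.745 -1.115
v -3.082 2.92 -1.372
f 2 4 1
f 5 2 1
f 1 4 3
f 3 5 1
f 2 8 4
f 6 2 5
f 6 8 2
f 4 8 3
f 7 5 3
f 3 8 7
f 7 6 5
f 8 6 7
f 10 9 13
f 10 13 11
f 11 13 14
f 11 14 12
f 13 9 15
f 13 15 14
f 14 15 16
f 14 16 12
f 15 9 17
f 15 17 16
f 16 17 18
f 16 18 12
f 17 9 19
f 17 19 18
f 18 19 20
f 18 20 12
f 19 9 21
f 19 21 20
f 20 21 22
f 20 22 12
f 21 9 23
f 21 23 22
f 22 23 24
f 22 24 12
f 23 9 25
f 23 25 24
f 24 25 26
f 24 26 12
f 25 9 27
f 25 27 26
f 26 27 28
f 26 28 12
f 27 9 10
f 27 10 28
f 28 10 11
f 28 11 12
f 29 40 34
f 29 34 30
f 29 30 36
f 29 36 39
f 29 39 40
f 30 34 38
f 34 40 33
f 40 39 31
f 39 36 35
f 36 30 37
f 32 38 33
f 32 33 31
f 32 31 35
f 32 35 37
f 32 37 38
f 33 38 34
f 31 33 40
f 35 31 39
f 37 35 36
f 38 37 30
f 42 41 44
f 42 44 43
f 44 41 45
f 44 45 43
f 45 41 46
f 45 46 43
f 46 41 47
f 46 47 43
f 47 41 48
f 47 48 43
f 48 41 49
f 48 49 43
f 49 41 50
f 49 50 43
f 50 41 51
f 50 51 43
f 51 41 52
f 51 52 43
f 52 41 53
f 52 53 43
f 53 41 54
f 53 54 43
f 54 41 42
f 54 42 43
f 56 55 58
f 56 58 57
f 58 55 59
f 58 59 57
f 59 55 60
f 59 60 57
f 60 55 61
f 60 61 57
f 61 55 62
f 61 62 57
f 62 55 63
f 62 63 57
f 63 55 64
f 63 64 57
f 64 55 65
f 64 65 57
f 65 55 66
f 65 66 57
f 66 55 67
f 66 67 57
f 67 55 56
f 67 56 57



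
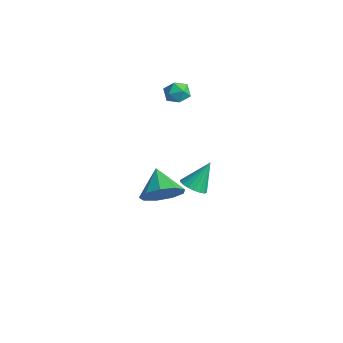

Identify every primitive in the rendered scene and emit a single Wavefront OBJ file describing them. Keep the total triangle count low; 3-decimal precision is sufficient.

v 2.59 -3.883 0.897
v 3.075 -4.313 1.697
v 1.47 -3.497 1.783
v 3.262 -3.636 1.638
v 3.134 -3.075 1.232
v 2.752 -2.891 0.67
v 2.294 -3.172 0.213
v 1.975 -3.785 0.076
v 1.944 -4.444 0.324
v 2.215 -4.84 0.839
v 2.662 -4.789 1.382
v -2.222 0.434 3.426
v -1.543 0.297 3.476
v -2.457 -0.597 3.804
v -1.778 -0.734 3.854
v -2.073 -0.275 4.284
v -1.928 0.362 4.05
v -2.072 -0.662 3.23
v -1.927 -0.025 2.996
v -1.451 -0.38 3.355
v -1.451 -0.141 4.007
v -2.549 -0.159 3.273
v -2.549 0.08 3.925
v -1.534 0.463 -2.827
v -0.949 0.105 -2.609
v -1.486 1.377 -1.453
v -0.825 0.349 -2.776
v -0.842 0.616 -2.953
v -0.996 0.853 -3.104
v -1.256 1.012 -3.201
v -1.572 1.063 -3.224
v -1.88 0.995 -3.168
v -2.12 0.822 -3.044
v -2.243 0.577 -2.878
v -2.226 0.311 -2.701
v -2.072 0.074 -2.549
v -1.812 -0.085 -2.452
v -1.496 -0.136 -2.43
v -1.188 -0.068 -2.486
f 2 1 4
f 2 4 3
f 4 1 5
f 4 5 3
f 5 1 6
f 5 6 3
f 6 1 7
f 6 7 3
f 7 1 8
f 7 8 3
f 8 1 9
f 8 9 3
f 9 1 10
f 9 10 3
f 10 1 11
f 10 11 3
f 11 1 2
f 11 2 3
f 12 23 17
f 12 17 13
f 12 13 19
f 12 19 22
f 12 22 23
f 13 17 21
f 17 23 16
f 23 22 14
f 22 19 18
f 19 13 20
f 15 21 16
f 15 16 14
f 15 14 18
f 15 18 20
f 15 20 21
f 16 21 17
f 14 16 23
f 18 14 22
f 20 18 19
f 21 20 13
f 25 24 27
f 25 27 26
f 27 24 28
f 27 28 26
f 28 24 29
f 28 29 26
f 29 24 30
f 29 30 26
f 30 24 31
f 30 31 26
f 31 24 32
f 31 32 26
f 32 24 33
f 32 33 26
f 33 24 34
f 33 34 26
f 34 24 35
f 34 35 26
f 35 24 36
f 35 36 26
f 36 24 37
f 36 37 26
f 37 24 38
f 37 38 26
f 38 24 39
f 38 39 26
f 39 24 25
f 39 25 26



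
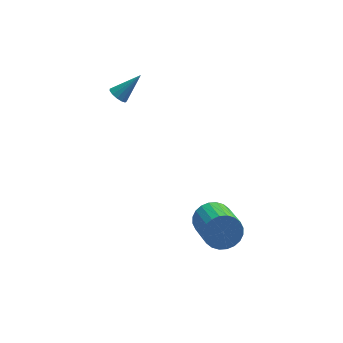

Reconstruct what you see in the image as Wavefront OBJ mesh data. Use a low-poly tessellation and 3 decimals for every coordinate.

v 1.251 -2.165 -3.413
v 1.758 -2.502 -4.219
v 2.055 -4.412 -3.233
v 1.549 -4.075 -2.427
v 2.05 -2.346 -4.004
v 2.347 -4.256 -3.019
v 2.22 -2.162 -3.7
v 2.517 -4.073 -2.714
v 2.242 -1.979 -3.352
v 2.539 -3.89 -2.366
v 2.114 -1.824 -3.013
v 2.411 -3.735 -2.027
v 1.855 -1.721 -2.735
v 2.152 -3.632 -1.749
v 1.503 -1.686 -2.56
v 1.8 -3.596 -1.574
v 1.113 -1.723 -2.515
v 1.41 -3.633 -1.529
v 0.745 -1.828 -2.607
v 1.042 -3.738 -1.621
v 0.453 -1.984 -2.821
v 0.75 -3.894 -1.836
v 0.283 -2.167 -3.126
v 0.58 -4.078 -2.14
v 0.261 -2.35 -3.474
v 0.558 -4.261 -2.488
v 0.389 -2.505 -3.813
v 0.686 -4.416 -2.827
v 0.648 -2.608 -4.091
v 0.945 -4.519 -3.105
v 1 -2.644 -4.266
v 1.297 -4.554 -3.28
v 1.39 -2.607 -4.311
v 1.687 -4.517 -3.325
v -2.933 2.239 2.71
v -2.618 1.808 2.54
v -1.767 2.641 3.85
v -2.532 2.056 2.364
v -2.574 2.362 2.299
v -2.729 2.629 2.364
v -2.95 2.772 2.539
v -3.165 2.745 2.768
v -3.306 2.558 2.979
v -3.329 2.27 3.104
v -3.227 1.971 3.105
v -3.031 1.758 2.98
v -2.804 1.697 2.769
f 2 1 5
f 2 5 3
f 3 5 6
f 3 6 4
f 5 1 7
f 5 7 6
f 6 7 8
f 6 8 4
f 7 1 9
f 7 9 8
f 8 9 10
f 8 10 4
f 9 1 11
f 9 11 10
f 10 11 12
f 10 12 4
f 11 1 13
f 11 13 12
f 12 13 14
f 12 14 4
f 13 1 15
f 13 15 14
f 14 15 16
f 14 16 4
f 15 1 17
f 15 17 16
f 16 17 18
f 16 18 4
f 17 1 19
f 17 19 18
f 18 19 20
f 18 20 4
f 19 1 21
f 19 21 20
f 20 21 22
f 20 22 4
f 21 1 23
f 21 23 22
f 22 23 24
f 22 24 4
f 23 1 25
f 23 25 24
f 24 25 26
f 24 26 4
f 25 1 27
f 25 27 26
f 26 27 28
f 26 28 4
f 27 1 29
f 27 29 28
f 28 29 30
f 28 30 4
f 29 1 31
f 29 31 30
f 30 31 32
f 30 32 4
f 31 1 33
f 31 33 32
f 32 33 34
f 32 34 4
f 33 1 2
f 33 2 34
f 34 2 3
f 34 3 4
f 36 35 38
f 36 38 37
f 38 35 39
f 38 39 37
f 39 35 40
f 39 40 37
f 40 35 41
f 40 41 37
f 41 35 42
f 41 42 37
f 42 35 43
f 42 43 37
f 43 35 44
f 43 44 37
f 44 35 45
f 44 45 37
f 45 35 46
f 45 46 37
f 46 35 47
f 46 47 37
f 47 35 36
f 47 36 37



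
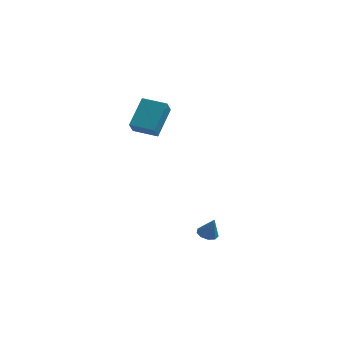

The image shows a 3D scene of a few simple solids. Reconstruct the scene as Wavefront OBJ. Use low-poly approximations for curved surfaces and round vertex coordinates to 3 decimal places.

v -1.916 2.93 3.133
v -1.445 4.463 4.394
v -1.83 3.598 2.289
v -1.359 5.131 3.549
v -0.481 2.589 3.011
v -0.01 4.122 4.271
v -0.395 3.257 2.166
v 0.076 4.79 3.427
v 2.499 1.969 -4.549
v 2.955 2.386 -4.668
v 2.881 1.891 -3.351
v 2.598 2.591 -4.541
v 2.195 2.505 -4.417
v 1.933 2.168 -4.355
v 1.936 1.738 -4.384
v 2.202 1.416 -4.49
v 2.607 1.353 -4.624
v 2.961 1.578 -4.722
v 3.099 1.986 -4.74
f 2 4 1
f 5 2 1
f 1 4 3
f 3 5 1
f 2 8 4
f 6 2 5
f 6 8 2
f 4 8 3
f 7 5 3
f 3 8 7
f 7 6 5
f 8 6 7
f 10 9 12
f 10 12 11
f 12 9 13
f 12 13 11
f 13 9 14
f 13 14 11
f 14 9 15
f 14 15 11
f 15 9 16
f 15 16 11
f 16 9 17
f 16 17 11
f 17 9 18
f 17 18 11
f 18 9 19
f 18 19 11
f 19 9 10
f 19 10 11



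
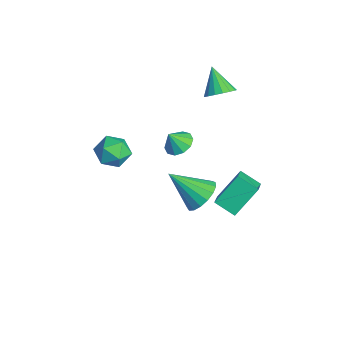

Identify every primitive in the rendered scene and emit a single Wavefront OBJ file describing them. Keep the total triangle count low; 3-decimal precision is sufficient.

v 1.215 1.935 -1.772
v 2.16 1.572 -1.581
v 0.385 0.525 -0.348
v 2.105 1.936 -1.253
v 1.846 2.3 -1.044
v 1.442 2.58 -1.002
v 0.987 2.712 -1.136
v 0.584 2.667 -1.416
v 0.326 2.454 -1.778
v 0.271 2.122 -2.138
v 0.433 1.747 -2.415
v 0.774 1.415 -2.544
v 1.216 1.203 -2.497
v 1.658 1.158 -2.283
v 1.999 1.291 -1.953
v 3.226 2.018 0.136
v 4.322 1.485 0.94
v 2.889 3.271 1.427
v 3.985 2.738 2.231
v 3.975 2.762 -0.391
v 5.071 2.229 0.413
v 3.638 4.015 0.9
v 4.734 3.482 1.704
v -1.934 1.806 -0.487
v -1.124 1.795 -0.483
v -1.946 1.274 0.407
v -1.274 2.206 -0.24
v -1.676 2.464 -0.091
v -2.177 2.471 -0.094
v -2.585 2.224 -0.247
v -2.744 1.817 -0.491
v -2.594 1.406 -0.734
v -2.192 1.148 -0.882
v -1.691 1.141 -0.88
v -1.283 1.388 -0.727
v 0.839 -1.771 3.492
v 1.739 -1.656 3.189
v 0.981 -3.304 3.331
v 1.881 -3.189 3.028
v 1.656 -3.007 3.94
v 1.569 -2.06 4.04
v 1.151 -2.9 2.48
v 1.064 -1.953 2.58
v 1.932 -2.354 2.564
v 2.244 -2.42 3.466
v 0.476 -2.54 3.054
v 0.788 -2.606 3.956
v -1.682 3.828 3.13
v -1.171 3.373 3.6
v -2.798 3.772 4.29
v -1.085 3.748 3.701
v -1.136 4.141 3.671
v -1.312 4.462 3.517
v -1.572 4.638 3.275
v -1.858 4.628 2.999
v -2.104 4.435 2.754
v -2.253 4.103 2.594
v -2.271 3.708 2.558
v -2.154 3.34 2.652
v -1.929 3.084 2.857
v -1.648 2.999 3.123
v -1.374 3.103 3.392
f 2 1 4
f 2 4 3
f 4 1 5
f 4 5 3
f 5 1 6
f 5 6 3
f 6 1 7
f 6 7 3
f 7 1 8
f 7 8 3
f 8 1 9
f 8 9 3
f 9 1 10
f 9 10 3
f 10 1 11
f 10 11 3
f 11 1 12
f 11 12 3
f 12 1 13
f 12 13 3
f 13 1 14
f 13 14 3
f 14 1 15
f 14 15 3
f 15 1 2
f 15 2 3
f 17 19 16
f 20 17 16
f 16 19 18
f 18 20 16
f 17 23 19
f 21 17 20
f 21 23 17
f 19 23 18
f 22 20 18
f 18 23 22
f 22 21 20
f 23 21 22
f 25 24 27
f 25 27 26
f 27 24 28
f 27 28 26
f 28 24 29
f 28 29 26
f 29 24 30
f 29 30 26
f 30 24 31
f 30 31 26
f 31 24 32
f 31 32 26
f 32 24 33
f 32 33 26
f 33 24 34
f 33 34 26
f 34 24 35
f 34 35 26
f 35 24 25
f 35 25 26
f 36 47 41
f 36 41 37
f 36 37 43
f 36 43 46
f 36 46 47
f 37 41 45
f 41 47 40
f 47 46 38
f 46 43 42
f 43 37 44
f 39 45 40
f 39 40 38
f 39 38 42
f 39 42 44
f 39 44 45
f 40 45 41
f 38 40 47
f 42 38 46
f 44 42 43
f 45 44 37
f 49 48 51
f 49 51 50
f 51 48 52
f 51 52 50
f 52 48 53
f 52 53 50
f 53 48 54
f 53 54 50
f 54 48 55
f 54 55 50
f 55 48 56
f 55 56 50
f 56 48 57
f 56 57 50
f 57 48 58
f 57 58 50
f 58 48 59
f 58 59 50
f 59 48 60
f 59 60 50
f 60 48 61
f 60 61 50
f 61 48 62
f 61 62 50
f 62 48 49
f 62 49 50



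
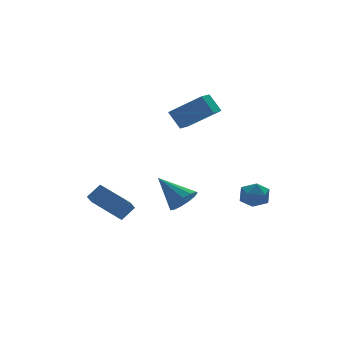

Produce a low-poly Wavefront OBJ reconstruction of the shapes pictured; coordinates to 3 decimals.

v 1.873 -1.624 -0.577
v 2.629 -1.929 -0.67
v 1.491 -2.751 0.01
v 2.247 -3.056 -0.083
v 2.115 -2.439 0.442
v 2.351 -1.743 0.078
v 1.769 -2.937 -0.738
v 2.005 -2.241 -1.102
v 2.564 -2.74 -0.77
v 2.778 -2.432 -0.041
v 1.342 -2.248 -0.619
v 1.556 -1.94 0.11
v 0.501 2.175 -2.152
v 1.271 2.271 -1.759
v -0.281 3.525 -0.948
v 1.263 2.594 -2.127
v 1.013 2.785 -2.503
v 0.6 2.782 -2.767
v 0.156 2.587 -2.837
v -0.179 2.261 -2.689
v -0.298 1.907 -2.37
v -0.163 1.639 -1.982
v 0.182 1.541 -1.648
v 0.629 1.645 -1.474
v 1.035 1.917 -1.516
v 1.643 1.273 3.868
v 1.29 1.891 4.797
v 0.372 2.348 2.671
v 0.02 2.965 3.6
v 2.36 1.935 3.7
v 2.008 2.552 4.629
v 1.09 3.009 2.503
v 0.737 3.627 3.432
v -3.002 2.148 -2.487
v -3.941 3.716 -1.702
v -2.538 2.745 -3.126
v -3.477 4.314 -2.341
v -2.263 2.266 -1.839
v -3.202 3.835 -1.054
v -1.799 2.864 -2.478
v -2.738 4.432 -1.693
f 1 12 6
f 1 6 2
f 1 2 8
f 1 8 11
f 1 11 12
f 2 6 10
f 6 12 5
f 12 11 3
f 11 8 7
f 8 2 9
f 4 10 5
f 4 5 3
f 4 3 7
f 4 7 9
f 4 9 10
f 5 10 6
f 3 5 12
f 7 3 11
f 9 7 8
f 10 9 2
f 14 13 16
f 14 16 15
f 16 13 17
f 16 17 15
f 17 13 18
f 17 18 15
f 18 13 19
f 18 19 15
f 19 13 20
f 19 20 15
f 20 13 21
f 20 21 15
f 21 13 22
f 21 22 15
f 22 13 23
f 22 23 15
f 23 13 24
f 23 24 15
f 24 13 25
f 24 25 15
f 25 13 14
f 25 14 15
f 27 29 26
f 30 27 26
f 26 29 28
f 28 30 26
f 27 33 29
f 31 27 30
f 31 33 27
f 29 33 28
f 32 30 28
f 28 33 32
f 32 31 30
f 33 31 32
f 35 37 34
f 38 35 34
f 34 37 36
f 36 38 34
f 35 41 37
f 39 35 38
f 39 41 35
f 37 41 36
f 40 38 36
f 36 41 40
f 40 39 38
f 41 39 40



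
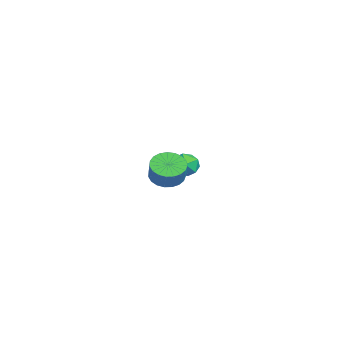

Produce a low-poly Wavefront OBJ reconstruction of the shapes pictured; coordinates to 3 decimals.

v 3.452 -2.179 -0.895
v 4.021 -2.772 -1.309
v 4.697 -2.814 -0.318
v 4.128 -2.221 0.095
v 4.177 -2.435 -1.401
v 4.853 -2.477 -0.41
v 4.208 -2.054 -1.405
v 4.883 -2.096 -0.415
v 4.107 -1.694 -1.322
v 4.783 -1.736 -0.331
v 3.894 -1.418 -1.164
v 4.57 -1.46 -0.174
v 3.604 -1.274 -0.961
v 4.28 -1.316 0.03
v 3.288 -1.286 -0.746
v 3.964 -1.328 0.245
v 3 -1.453 -0.556
v 3.676 -1.495 0.434
v 2.791 -1.745 -0.426
v 3.466 -1.787 0.565
v 2.695 -2.112 -0.376
v 3.371 -2.154 0.614
v 2.731 -2.491 -0.417
v 3.407 -2.533 0.574
v 2.891 -2.816 -0.54
v 3.567 -2.858 0.451
v 3.149 -3.03 -0.724
v 3.824 -3.073 0.266
v 3.458 -3.098 -0.939
v 4.134 -3.14 0.052
v 3.767 -3.006 -1.145
v 4.443 -3.049 -0.155
v -3.575 0.029 -3.184
v -2.961 0.671 -3.089
v -2.659 -0.931 -2.611
v -2.045 -0.289 -2.516
v -2.784 -0.278 -2.013
v -3.35 0.315 -2.368
v -2.27 -0.575 -3.332
v -2.836 0.018 -3.687
v -2.154 0.298 -3.181
v -2.472 0.481 -2.366
v -3.148 -0.741 -3.334
v -3.466 -0.558 -2.519
f 2 1 5
f 2 5 3
f 3 5 6
f 3 6 4
f 5 1 7
f 5 7 6
f 6 7 8
f 6 8 4
f 7 1 9
f 7 9 8
f 8 9 10
f 8 10 4
f 9 1 11
f 9 11 10
f 10 11 12
f 10 12 4
f 11 1 13
f 11 13 12
f 12 13 14
f 12 14 4
f 13 1 15
f 13 15 14
f 14 15 16
f 14 16 4
f 15 1 17
f 15 17 16
f 16 17 18
f 16 18 4
f 17 1 19
f 17 19 18
f 18 19 20
f 18 20 4
f 19 1 21
f 19 21 20
f 20 21 22
f 20 22 4
f 21 1 23
f 21 23 22
f 22 23 24
f 22 24 4
f 23 1 25
f 23 25 24
f 24 25 26
f 24 26 4
f 25 1 27
f 25 27 26
f 26 27 28
f 26 28 4
f 27 1 29
f 27 29 28
f 28 29 30
f 28 30 4
f 29 1 31
f 29 31 30
f 30 31 32
f 30 32 4
f 31 1 2
f 31 2 32
f 32 2 3
f 32 3 4
f 33 44 38
f 33 38 34
f 33 34 40
f 33 40 43
f 33 43 44
f 34 38 42
f 38 44 37
f 44 43 35
f 43 40 39
f 40 34 41
f 36 42 37
f 36 37 35
f 36 35 39
f 36 39 41
f 36 41 42
f 37 42 38
f 35 37 44
f 39 35 43
f 41 39 40
f 42 41 34



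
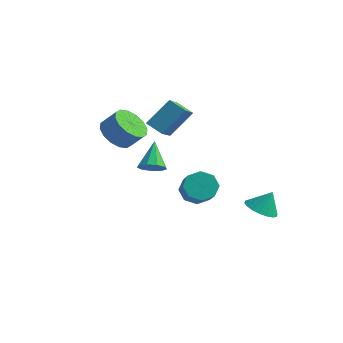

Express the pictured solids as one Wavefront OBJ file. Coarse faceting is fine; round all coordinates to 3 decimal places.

v -2.347 2.564 -1.334
v -1.832 2.269 -0.827
v -2.913 3.716 -0.086
v -1.611 2.672 -1.099
v -1.735 3.024 -1.481
v -2.145 3.16 -1.793
v -2.65 3.018 -1.891
v -3.013 2.663 -1.727
v -3.065 2.261 -1.38
v -2.78 2.001 -1.011
v -2.293 2.004 -0.792
v -1.183 2.472 1.44
v -0.628 0.845 2.521
v -2.12 2.468 1.916
v -1.564 0.841 2.996
v -0.516 3.579 2.764
v 0.04 1.952 3.844
v -1.452 3.575 3.239
v -0.897 1.948 4.32
v 2.66 -1.274 0.659
v 2.974 -1.73 -0.012
v 3.774 -2.623 0.971
v 3.46 -2.166 1.641
v 3.36 -1.211 0.146
v 4.16 -2.103 1.128
v 3.335 -0.728 0.604
v 4.136 -1.621 1.587
v 2.915 -0.565 1.094
v 3.716 -1.458 2.077
v 2.346 -0.817 1.329
v 3.146 -1.71 2.312
v 1.96 -1.337 1.172
v 2.76 -2.229 2.154
v 1.984 -1.819 0.713
v 2.785 -2.712 1.696
v 2.404 -1.982 0.223
v 3.205 -2.875 1.206
v -3.129 0.493 1.909
v -2.392 0.765 1.197
v -1.634 1.019 2.079
v -2.371 0.747 2.791
v -2.667 1.228 1.301
v -1.909 1.482 2.182
v -3.066 1.494 1.567
v -2.308 1.748 2.449
v -3.482 1.492 1.925
v -2.724 1.746 2.807
v -3.803 1.223 2.279
v -3.045 1.477 3.16
v -3.944 0.758 2.533
v -3.186 1.011 3.415
v -3.866 0.221 2.621
v -3.108 0.475 3.503
v -3.591 -0.242 2.518
v -2.833 0.012 3.399
v -3.192 -0.508 2.251
v -2.434 -0.254 3.133
v -2.776 -0.506 1.893
v -2.018 -0.252 2.775
v -2.455 -0.237 1.54
v -1.697 0.017 2.421
v -2.314 0.229 1.285
v -1.556 0.482 2.167
v 3.473 3.649 -3.058
v 4.345 3.726 -3.398
v 3.867 4.111 -1.942
v 4.176 4.097 -3.492
v 3.867 4.379 -3.5
v 3.48 4.516 -3.42
v 3.092 4.482 -3.268
v 2.779 4.283 -3.075
v 2.603 3.958 -2.878
v 2.6 3.572 -2.717
v 2.77 3.201 -2.623
v 3.078 2.919 -2.615
v 3.465 2.781 -2.695
v 3.854 2.816 -2.847
v 4.167 3.015 -3.04
v 4.342 3.34 -3.237
f 2 1 4
f 2 4 3
f 4 1 5
f 4 5 3
f 5 1 6
f 5 6 3
f 6 1 7
f 6 7 3
f 7 1 8
f 7 8 3
f 8 1 9
f 8 9 3
f 9 1 10
f 9 10 3
f 10 1 11
f 10 11 3
f 11 1 2
f 11 2 3
f 13 15 12
f 16 13 12
f 12 15 14
f 14 16 12
f 13 19 15
f 17 13 16
f 17 19 13
f 15 19 14
f 18 16 14
f 14 19 18
f 18 17 16
f 19 17 18
f 21 20 24
f 21 24 22
f 22 24 25
f 22 25 23
f 24 20 26
f 24 26 25
f 25 26 27
f 25 27 23
f 26 20 28
f 26 28 27
f 27 28 29
f 27 29 23
f 28 20 30
f 28 30 29
f 29 30 31
f 29 31 23
f 30 20 32
f 30 32 31
f 31 32 33
f 31 33 23
f 32 20 34
f 32 34 33
f 33 34 35
f 33 35 23
f 34 20 36
f 34 36 35
f 35 36 37
f 35 37 23
f 36 20 21
f 36 21 37
f 37 21 22
f 37 22 23
f 39 38 42
f 39 42 40
f 40 42 43
f 40 43 41
f 42 38 44
f 42 44 43
f 43 44 45
f 43 45 41
f 44 38 46
f 44 46 45
f 45 46 47
f 45 47 41
f 46 38 48
f 46 48 47
f 47 48 49
f 47 49 41
f 48 38 50
f 48 50 49
f 49 50 51
f 49 51 41
f 50 38 52
f 50 52 51
f 51 52 53
f 51 53 41
f 52 38 54
f 52 54 53
f 53 54 55
f 53 55 41
f 54 38 56
f 54 56 55
f 55 56 57
f 55 57 41
f 56 38 58
f 56 58 57
f 57 58 59
f 57 59 41
f 58 38 60
f 58 60 59
f 59 60 61
f 59 61 41
f 60 38 62
f 60 62 61
f 61 62 63
f 61 63 41
f 62 38 39
f 62 39 63
f 63 39 40
f 63 40 41
f 65 64 67
f 65 67 66
f 67 64 68
f 67 68 66
f 68 64 69
f 68 69 66
f 69 64 70
f 69 70 66
f 70 64 71
f 70 71 66
f 71 64 72
f 71 72 66
f 72 64 73
f 72 73 66
f 73 64 74
f 73 74 66
f 74 64 75
f 74 75 66
f 75 64 76
f 75 76 66
f 76 64 77
f 76 77 66
f 77 64 78
f 77 78 66
f 78 64 79
f 78 79 66
f 79 64 65
f 79 65 66



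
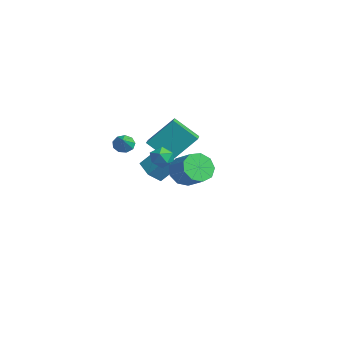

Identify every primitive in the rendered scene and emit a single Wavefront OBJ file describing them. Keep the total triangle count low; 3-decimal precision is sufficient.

v -1.978 -0.704 -1.086
v -1.445 -0.776 -1.604
v -2.015 -1.904 -0.956
v -1.482 -1.976 -1.474
v -1.319 -1.677 -0.809
v -1.296 -0.935 -0.89
v -2.164 -1.745 -1.67
v -2.141 -1.003 -1.751
v -1.56 -1.419 -1.965
v -1.038 -1.378 -1.433
v -2.422 -1.302 -1.127
v -1.9 -1.261 -0.595
v 2.172 -1.967 -0.566
v 2.629 -2.582 -1.092
v 3.765 -2.348 -0.381
v 3.308 -1.733 0.146
v 2.671 -2.002 -1.35
v 3.806 -1.768 -0.638
v 2.48 -1.405 -1.24
v 3.615 -1.171 -0.529
v 2.144 -1.072 -0.815
v 3.279 -0.838 -0.104
v 1.822 -1.157 -0.273
v 2.957 -0.923 0.438
v 1.664 -1.621 0.132
v 2.799 -1.387 0.843
v 1.744 -2.247 0.21
v 2.879 -2.013 0.922
v 2.024 -2.742 -0.074
v 3.159 -2.508 0.638
v 2.374 -2.875 -0.589
v 3.509 -2.641 0.123
v -2.278 -3.262 -0.161
v -1.89 -3.283 -0.618
v -1.522 -3.658 0.501
v -1.865 -2.92 -0.429
v -2.033 -2.716 -0.115
v -2.317 -2.769 0.178
v -2.582 -3.052 0.312
v -2.705 -3.433 0.225
v -2.628 -3.735 -0.043
v -2.388 -3.815 -0.366
v -2.096 -3.637 -0.593
v -4.699 -1.257 -2.97
v -4.415 -0.411 -2.053
v -4.824 -0.45 -3.677
v -4.54 0.397 -2.759
v -3.46 -1.337 -3.281
v -3.176 -0.49 -2.363
v -3.585 -0.529 -3.987
v -3.301 0.317 -3.07
v -3.359 -1.49 -0.848
v -3.034 -0.07 0.637
v -4.489 -0.849 -1.214
v -4.164 0.571 0.271
v -2.416 -0.491 -2.011
v -2.091 0.929 -0.526
v -3.546 0.15 -2.377
v -3.221 1.57 -0.892
f 1 12 6
f 1 6 2
f 1 2 8
f 1 8 11
f 1 11 12
f 2 6 10
f 6 12 5
f 12 11 3
f 11 8 7
f 8 2 9
f 4 10 5
f 4 5 3
f 4 3 7
f 4 7 9
f 4 9 10
f 5 10 6
f 3 5 12
f 7 3 11
f 9 7 8
f 10 9 2
f 14 13 17
f 14 17 15
f 15 17 18
f 15 18 16
f 17 13 19
f 17 19 18
f 18 19 20
f 18 20 16
f 19 13 21
f 19 21 20
f 20 21 22
f 20 22 16
f 21 13 23
f 21 23 22
f 22 23 24
f 22 24 16
f 23 13 25
f 23 25 24
f 24 25 26
f 24 26 16
f 25 13 27
f 25 27 26
f 26 27 28
f 26 28 16
f 27 13 29
f 27 29 28
f 28 29 30
f 28 30 16
f 29 13 31
f 29 31 30
f 30 31 32
f 30 32 16
f 31 13 14
f 31 14 32
f 32 14 15
f 32 15 16
f 34 33 36
f 34 36 35
f 36 33 37
f 36 37 35
f 37 33 38
f 37 38 35
f 38 33 39
f 38 39 35
f 39 33 40
f 39 40 35
f 40 33 41
f 40 41 35
f 41 33 42
f 41 42 35
f 42 33 43
f 42 43 35
f 43 33 34
f 43 34 35
f 45 47 44
f 48 45 44
f 44 47 46
f 46 48 44
f 45 51 47
f 49 45 48
f 49 51 45
f 47 51 46
f 50 48 46
f 46 51 50
f 50 49 48
f 51 49 50
f 53 55 52
f 56 53 52
f 52 55 54
f 54 56 52
f 53 59 55
f 57 53 56
f 57 59 53
f 55 59 54
f 58 56 54
f 54 59 58
f 58 57 56
f 59 57 58



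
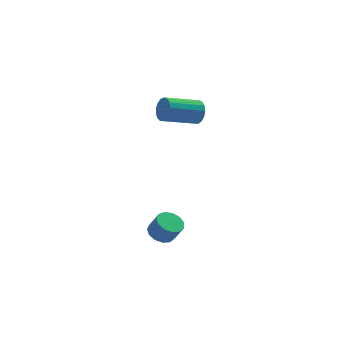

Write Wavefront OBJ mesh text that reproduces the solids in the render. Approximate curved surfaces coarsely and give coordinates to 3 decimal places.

v -0.017 -3.4 -4.115
v 0.514 -2.789 -4.147
v 0.989 -3.149 -3.117
v 0.457 -3.76 -3.085
v 0.149 -2.631 -3.923
v 0.624 -2.991 -2.893
v -0.269 -2.717 -3.76
v 0.206 -3.076 -2.73
v -0.607 -3.019 -3.71
v -0.132 -3.379 -2.68
v -0.758 -3.443 -3.789
v -0.283 -3.803 -2.759
v -0.673 -3.853 -3.971
v -0.198 -4.213 -2.941
v -0.381 -4.119 -4.199
v 0.094 -4.479 -3.169
v 0.027 -4.157 -4.4
v 0.502 -4.517 -3.37
v 0.421 -3.955 -4.511
v 0.896 -4.314 -3.481
v 0.675 -3.576 -4.496
v 1.15 -3.936 -3.466
v 0.71 -3.142 -4.36
v 1.185 -3.501 -3.33
v 2.19 0.247 2.969
v 2.52 -0.063 3.628
v 0.62 -0.718 4.271
v 0.29 -0.407 3.611
v 2.431 0.295 3.73
v 0.531 -0.359 4.373
v 2.287 0.642 3.658
v 0.387 -0.012 4.3
v 2.121 0.899 3.427
v 0.22 0.245 4.07
v 1.97 1.007 3.092
v 0.07 0.352 3.734
v 1.87 0.94 2.728
v -0.03 0.285 3.371
v 1.844 0.715 2.42
v -0.057 0.06 3.062
v 1.896 0.382 2.237
v -0.004 -0.272 2.88
v 2.016 0.019 2.222
v 0.116 -0.635 2.864
v 2.176 -0.292 2.378
v 0.276 -0.946 3.02
v 2.339 -0.479 2.669
v 0.439 -1.134 3.312
v 2.468 -0.5 3.029
v 0.568 -1.155 3.672
v 2.533 -0.35 3.375
v 0.633 -1.005 4.018
f 2 1 5
f 2 5 3
f 3 5 6
f 3 6 4
f 5 1 7
f 5 7 6
f 6 7 8
f 6 8 4
f 7 1 9
f 7 9 8
f 8 9 10
f 8 10 4
f 9 1 11
f 9 11 10
f 10 11 12
f 10 12 4
f 11 1 13
f 11 13 12
f 12 13 14
f 12 14 4
f 13 1 15
f 13 15 14
f 14 15 16
f 14 16 4
f 15 1 17
f 15 17 16
f 16 17 18
f 16 18 4
f 17 1 19
f 17 19 18
f 18 19 20
f 18 20 4
f 19 1 21
f 19 21 20
f 20 21 22
f 20 22 4
f 21 1 23
f 21 23 22
f 22 23 24
f 22 24 4
f 23 1 2
f 23 2 24
f 24 2 3
f 24 3 4
f 26 25 29
f 26 29 27
f 27 29 30
f 27 30 28
f 29 25 31
f 29 31 30
f 30 31 32
f 30 32 28
f 31 25 33
f 31 33 32
f 32 33 34
f 32 34 28
f 33 25 35
f 33 35 34
f 34 35 36
f 34 36 28
f 35 25 37
f 35 37 36
f 36 37 38
f 36 38 28
f 37 25 39
f 37 39 38
f 38 39 40
f 38 40 28
f 39 25 41
f 39 41 40
f 40 41 42
f 40 42 28
f 41 25 43
f 41 43 42
f 42 43 44
f 42 44 28
f 43 25 45
f 43 45 44
f 44 45 46
f 44 46 28
f 45 25 47
f 45 47 46
f 46 47 48
f 46 48 28
f 47 25 49
f 47 49 48
f 48 49 50
f 48 50 28
f 49 25 51
f 49 51 50
f 50 51 52
f 50 52 28
f 51 25 26
f 51 26 52
f 52 26 27
f 52 27 28



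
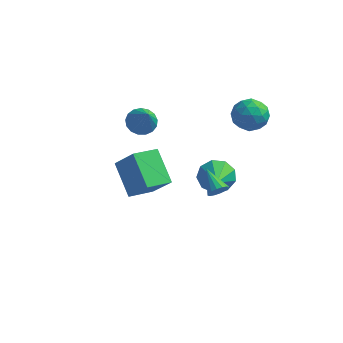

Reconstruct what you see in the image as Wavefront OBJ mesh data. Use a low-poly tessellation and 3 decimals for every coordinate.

v 1.901 0.516 -1.086
v 2.712 1.007 -0.738
v 2.379 -0.936 -0.154
v 2.177 1.103 -0.312
v 1.512 0.925 -0.248
v 1.03 0.556 -0.577
v 0.955 0.167 -1.143
v 1.323 -0.058 -1.683
v 1.961 -0.015 -1.943
v 2.571 0.277 -1.802
v 2.868 0.68 -1.326
v -2.358 -0.738 -2.965
v -3.567 0.535 -1.706
v -1.49 0.492 -3.376
v -2.699 1.765 -2.117
v -1.221 -1.065 -1.543
v -2.43 0.208 -0.284
v -0.353 0.165 -1.954
v -1.562 1.438 -0.695
v -2.93 2.826 -0.003
v -2.211 3.279 -0.048
v -2.19 1.814 1.643
v -2.451 3.5 0.196
v -2.8 3.567 0.394
v -3.179 3.464 0.501
v -3.501 3.215 0.492
v -3.692 2.877 0.37
v -3.708 2.528 0.162
v -3.546 2.247 -0.083
v -3.243 2.098 -0.311
v -2.868 2.117 -0.467
v -2.507 2.298 -0.518
v -2.243 2.6 -0.451
v -2.136 2.954 -0.281
v 2.774 3.203 2.993
v 3.285 3.086 2.106
v 2.815 1.554 3.234
v 3.326 1.437 2.347
v 3.786 1.888 3.151
v 3.761 2.907 3.002
v 2.339 1.733 2.338
v 2.314 2.752 2.189
v 3.016 2.177 1.701
v 3.911 2.273 2.204
v 2.189 2.367 3.136
v 3.084 2.463 3.639
v 3.026 3.289 2.528
v 3.074 1.351 2.812
v 3.344 1.616 3.285
v 3.645 1.547 2.763
v 3.306 3.184 3.055
v 3.606 3.115 2.533
v 3.901 2.411 3.148
v 2.494 1.525 2.807
v 2.794 1.456 2.285
v 2.455 3.093 2.577
v 2.756 3.024 2.055
v 2.199 2.229 2.192
v 3.168 2.686 1.769
v 3.192 1.717 1.911
v 2.612 1.891 1.905
v 2.597 2.49 1.818
v 3.694 2.742 2.064
v 3.718 1.773 2.206
v 3.989 2.038 2.679
v 3.974 2.637 2.591
v 3.536 2.208 1.826
v 2.382 2.867 3.134
v 2.406 1.898 3.276
v 2.126 2.003 2.749
v 2.111 2.602 2.661
v 2.908 2.923 3.429
v 2.932 1.954 3.571
v 3.503 2.15 3.522
v 3.488 2.749 3.435
v 2.564 2.432 3.514
v 3.53 -4.339 2.604
v 3.91 -4.249 3.005
v 2.61 -3.441 3.276
v 3.963 -4.046 2.805
v 3.899 -3.922 2.551
v 3.736 -3.909 2.311
v 3.518 -4.012 2.15
v 3.303 -4.202 2.111
v 3.149 -4.43 2.204
v 3.097 -4.633 2.404
v 3.16 -4.757 2.658
v 3.323 -4.769 2.898
v 3.541 -4.667 3.059
v 3.756 -4.476 3.098
f 2 1 4
f 2 4 3
f 4 1 5
f 4 5 3
f 5 1 6
f 5 6 3
f 6 1 7
f 6 7 3
f 7 1 8
f 7 8 3
f 8 1 9
f 8 9 3
f 9 1 10
f 9 10 3
f 10 1 11
f 10 11 3
f 11 1 2
f 11 2 3
f 13 15 12
f 16 13 12
f 12 15 14
f 14 16 12
f 13 19 15
f 17 13 16
f 17 19 13
f 15 19 14
f 18 16 14
f 14 19 18
f 18 17 16
f 19 17 18
f 21 20 23
f 21 23 22
f 23 20 24
f 23 24 22
f 24 20 25
f 24 25 22
f 25 20 26
f 25 26 22
f 26 20 27
f 26 27 22
f 27 20 28
f 27 28 22
f 28 20 29
f 28 29 22
f 29 20 30
f 29 30 22
f 30 20 31
f 30 31 22
f 31 20 32
f 31 32 22
f 32 20 33
f 32 33 22
f 33 20 34
f 33 34 22
f 34 20 21
f 34 21 22
f 35 72 51
f 72 46 75
f 51 75 40
f 72 75 51
f 35 51 47
f 51 40 52
f 47 52 36
f 51 52 47
f 35 47 56
f 47 36 57
f 56 57 42
f 47 57 56
f 35 56 68
f 56 42 71
f 68 71 45
f 56 71 68
f 35 68 72
f 68 45 76
f 72 76 46
f 68 76 72
f 36 52 63
f 52 40 66
f 63 66 44
f 52 66 63
f 40 75 53
f 75 46 74
f 53 74 39
f 75 74 53
f 46 76 73
f 76 45 69
f 73 69 37
f 76 69 73
f 45 71 70
f 71 42 58
f 70 58 41
f 71 58 70
f 42 57 62
f 57 36 59
f 62 59 43
f 57 59 62
f 38 64 50
f 64 44 65
f 50 65 39
f 64 65 50
f 38 50 48
f 50 39 49
f 48 49 37
f 50 49 48
f 38 48 55
f 48 37 54
f 55 54 41
f 48 54 55
f 38 55 60
f 55 41 61
f 60 61 43
f 55 61 60
f 38 60 64
f 60 43 67
f 64 67 44
f 60 67 64
f 39 65 53
f 65 44 66
f 53 66 40
f 65 66 53
f 37 49 73
f 49 39 74
f 73 74 46
f 49 74 73
f 41 54 70
f 54 37 69
f 70 69 45
f 54 69 70
f 43 61 62
f 61 41 58
f 62 58 42
f 61 58 62
f 44 67 63
f 67 43 59
f 63 59 36
f 67 59 63
f 78 77 80
f 78 80 79
f 80 77 81
f 80 81 79
f 81 77 82
f 81 82 79
f 82 77 83
f 82 83 79
f 83 77 84
f 83 84 79
f 84 77 85
f 84 85 79
f 85 77 86
f 85 86 79
f 86 77 87
f 86 87 79
f 87 77 88
f 87 88 79
f 88 77 89
f 88 89 79
f 89 77 90
f 89 90 79
f 90 77 78
f 90 78 79



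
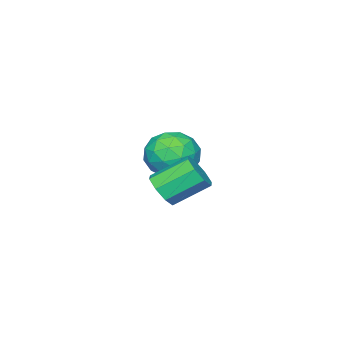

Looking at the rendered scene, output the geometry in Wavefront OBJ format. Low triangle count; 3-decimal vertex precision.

v -3.696 0.277 2.788
v -2.744 0.069 2.711
v -3.996 -1.229 3.169
v -3.044 -1.437 3.092
v -3.363 -0.872 3.823
v -3.178 0.059 3.588
v -3.562 -1.219 2.292
v -3.377 -0.288 2.057
v -2.661 -0.856 2.405
v -2.538 -0.642 3.351
v -4.202 -0.518 2.529
v -4.079 -0.304 3.475
v -3.194 0.305 2.716
v -3.546 -1.465 3.164
v -3.734 -1.133 3.593
v -3.174 -1.255 3.549
v -3.449 0.3 3.231
v -2.889 0.177 3.186
v -3.253 -0.376 3.84
v -3.851 -1.337 2.694
v -3.291 -1.46 2.649
v -3.566 0.095 2.331
v -3.006 -0.027 2.287
v -3.487 -0.784 2.04
v -2.585 -0.361 2.491
v -2.762 -1.247 2.715
v -3.066 -1.118 2.245
v -2.957 -0.571 2.107
v -2.513 -0.235 3.047
v -2.689 -1.12 3.271
v -2.877 -0.788 3.701
v -2.768 -0.24 3.562
v -2.464 -0.779 2.868
v -4.051 -0.04 2.609
v -4.227 -0.925 2.833
v -3.972 -0.92 2.318
v -3.863 -0.372 2.179
v -3.978 0.087 3.165
v -4.155 -0.799 3.389
v -3.783 -0.589 3.773
v -3.674 -0.042 3.635
v -4.276 -0.381 3.012
v 0.278 1.983 3.576
v 0.695 2.475 3.497
v -0.101 3.269 4.245
v -0.518 2.777 4.324
v 0.346 2.462 3.141
v -0.449 3.256 3.89
v -0.042 2.168 3.041
v -0.837 2.962 3.789
v -0.243 1.766 3.253
v -1.038 2.559 4.002
v -0.139 1.491 3.655
v -0.935 2.285 4.403
v 0.209 1.504 4.01
v -0.586 2.298 4.759
v 0.597 1.798 4.111
v -0.198 2.592 4.859
v 0.798 2.201 3.898
v 0.003 2.994 4.647
f 1 38 17
f 38 12 41
f 17 41 6
f 38 41 17
f 1 17 13
f 17 6 18
f 13 18 2
f 17 18 13
f 1 13 22
f 13 2 23
f 22 23 8
f 13 23 22
f 1 22 34
f 22 8 37
f 34 37 11
f 22 37 34
f 1 34 38
f 34 11 42
f 38 42 12
f 34 42 38
f 2 18 29
f 18 6 32
f 29 32 10
f 18 32 29
f 6 41 19
f 41 12 40
f 19 40 5
f 41 40 19
f 12 42 39
f 42 11 35
f 39 35 3
f 42 35 39
f 11 37 36
f 37 8 24
f 36 24 7
f 37 24 36
f 8 23 28
f 23 2 25
f 28 25 9
f 23 25 28
f 4 30 16
f 30 10 31
f 16 31 5
f 30 31 16
f 4 16 14
f 16 5 15
f 14 15 3
f 16 15 14
f 4 14 21
f 14 3 20
f 21 20 7
f 14 20 21
f 4 21 26
f 21 7 27
f 26 27 9
f 21 27 26
f 4 26 30
f 26 9 33
f 30 33 10
f 26 33 30
f 5 31 19
f 31 10 32
f 19 32 6
f 31 32 19
f 3 15 39
f 15 5 40
f 39 40 12
f 15 40 39
f 7 20 36
f 20 3 35
f 36 35 11
f 20 35 36
f 9 27 28
f 27 7 24
f 28 24 8
f 27 24 28
f 10 33 29
f 33 9 25
f 29 25 2
f 33 25 29
f 44 43 47
f 44 47 45
f 45 47 48
f 45 48 46
f 47 43 49
f 47 49 48
f 48 49 50
f 48 50 46
f 49 43 51
f 49 51 50
f 50 51 52
f 50 52 46
f 51 43 53
f 51 53 52
f 52 53 54
f 52 54 46
f 53 43 55
f 53 55 54
f 54 55 56
f 54 56 46
f 55 43 57
f 55 57 56
f 56 57 58
f 56 58 46
f 57 43 59
f 57 59 58
f 58 59 60
f 58 60 46
f 59 43 44
f 59 44 60
f 60 44 45
f 60 45 46

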